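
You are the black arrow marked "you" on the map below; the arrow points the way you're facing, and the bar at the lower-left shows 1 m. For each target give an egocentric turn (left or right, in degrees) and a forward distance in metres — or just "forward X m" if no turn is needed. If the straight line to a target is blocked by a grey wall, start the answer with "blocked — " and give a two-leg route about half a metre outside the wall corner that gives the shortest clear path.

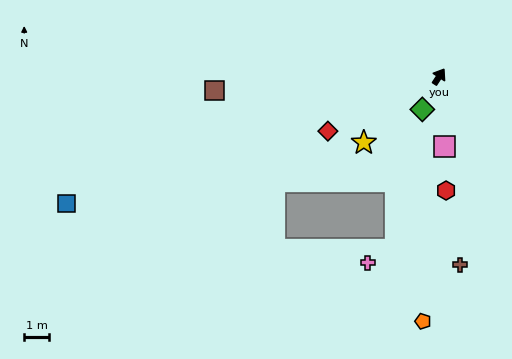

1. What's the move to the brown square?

turn left 127°, forward 8.9 m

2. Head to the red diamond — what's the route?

turn left 149°, forward 4.9 m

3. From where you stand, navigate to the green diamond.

turn right 174°, forward 1.5 m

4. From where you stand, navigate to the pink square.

turn right 143°, forward 2.8 m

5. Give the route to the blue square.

turn left 142°, forward 15.6 m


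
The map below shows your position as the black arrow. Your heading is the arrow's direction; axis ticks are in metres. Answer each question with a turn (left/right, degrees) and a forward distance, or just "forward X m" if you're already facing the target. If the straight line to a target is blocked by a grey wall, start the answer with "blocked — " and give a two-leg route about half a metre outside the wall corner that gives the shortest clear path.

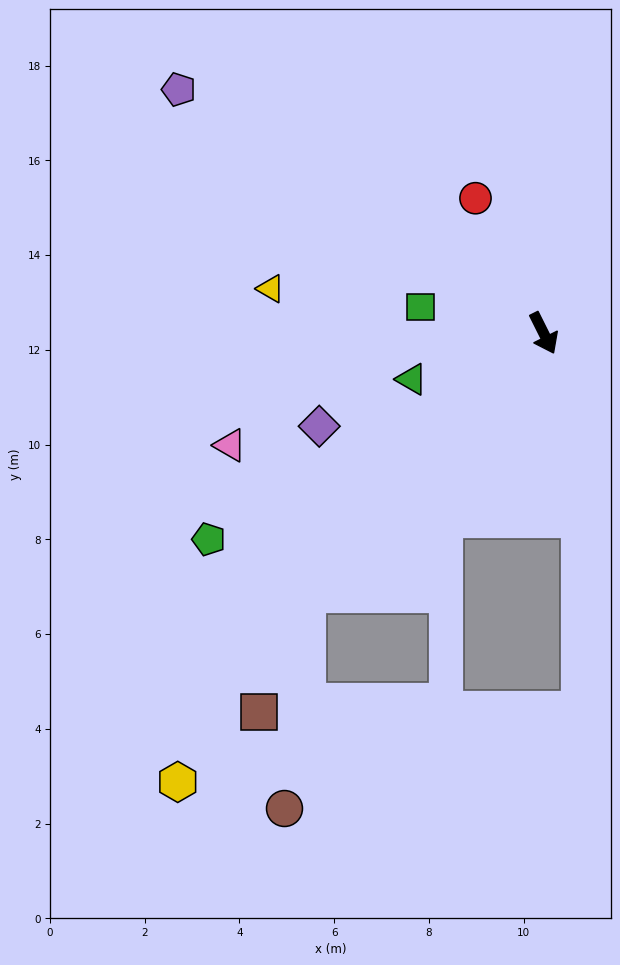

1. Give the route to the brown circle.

blocked — turn right 69°, forward 7.4 m, then turn left 37°, forward 4.6 m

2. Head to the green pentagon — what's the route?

turn right 85°, forward 8.3 m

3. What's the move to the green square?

turn right 129°, forward 2.7 m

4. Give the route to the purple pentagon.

turn right 150°, forward 9.3 m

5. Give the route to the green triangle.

turn right 97°, forward 3.0 m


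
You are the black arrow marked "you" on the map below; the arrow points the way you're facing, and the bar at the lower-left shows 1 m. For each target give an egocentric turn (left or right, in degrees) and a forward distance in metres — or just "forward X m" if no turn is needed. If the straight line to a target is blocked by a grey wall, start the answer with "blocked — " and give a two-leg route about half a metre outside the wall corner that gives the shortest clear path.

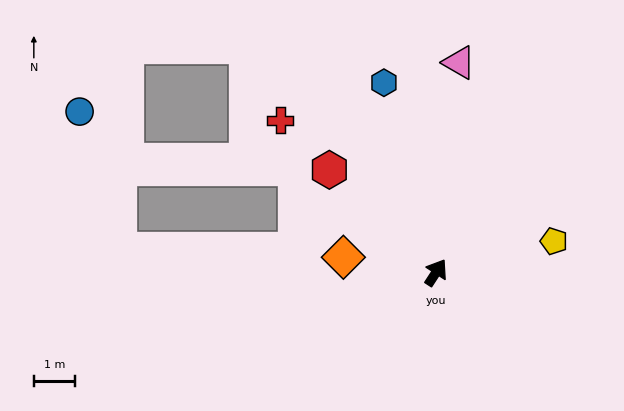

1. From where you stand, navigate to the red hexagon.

turn left 79°, forward 3.6 m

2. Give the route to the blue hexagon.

turn left 48°, forward 4.7 m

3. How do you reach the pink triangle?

turn left 27°, forward 5.1 m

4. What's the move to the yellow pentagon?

turn right 42°, forward 2.9 m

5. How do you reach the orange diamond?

turn left 114°, forward 2.3 m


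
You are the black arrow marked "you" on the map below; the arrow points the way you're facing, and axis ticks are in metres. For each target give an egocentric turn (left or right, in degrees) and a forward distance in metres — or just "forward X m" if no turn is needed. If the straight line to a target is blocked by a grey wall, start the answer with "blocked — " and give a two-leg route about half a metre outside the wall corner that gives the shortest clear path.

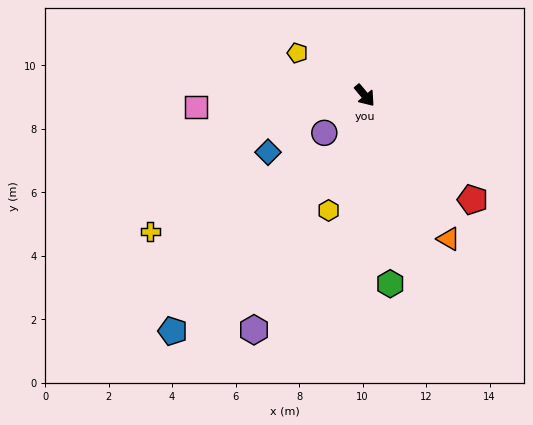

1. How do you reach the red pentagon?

turn left 6°, forward 4.7 m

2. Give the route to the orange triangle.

turn right 9°, forward 5.2 m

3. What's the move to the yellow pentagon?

turn right 162°, forward 2.5 m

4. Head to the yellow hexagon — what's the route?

turn right 57°, forward 3.8 m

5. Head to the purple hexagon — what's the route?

turn right 65°, forward 8.2 m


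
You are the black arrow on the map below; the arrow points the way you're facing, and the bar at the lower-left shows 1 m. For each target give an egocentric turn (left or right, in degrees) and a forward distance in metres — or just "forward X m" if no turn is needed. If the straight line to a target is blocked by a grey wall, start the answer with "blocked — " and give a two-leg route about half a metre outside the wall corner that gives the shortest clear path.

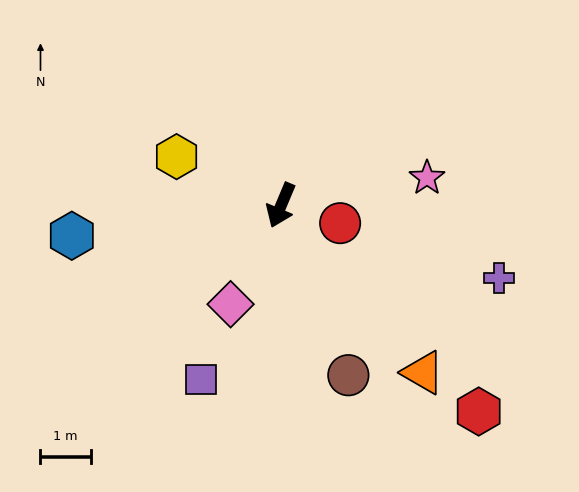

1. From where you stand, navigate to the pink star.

turn left 123°, forward 2.9 m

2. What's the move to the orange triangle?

turn left 63°, forward 4.3 m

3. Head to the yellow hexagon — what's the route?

turn right 92°, forward 2.3 m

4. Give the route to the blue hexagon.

turn right 59°, forward 4.2 m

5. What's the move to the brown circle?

turn left 44°, forward 3.6 m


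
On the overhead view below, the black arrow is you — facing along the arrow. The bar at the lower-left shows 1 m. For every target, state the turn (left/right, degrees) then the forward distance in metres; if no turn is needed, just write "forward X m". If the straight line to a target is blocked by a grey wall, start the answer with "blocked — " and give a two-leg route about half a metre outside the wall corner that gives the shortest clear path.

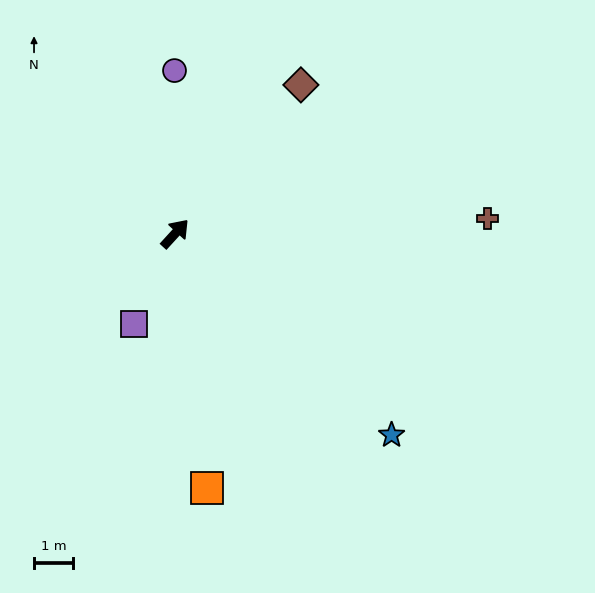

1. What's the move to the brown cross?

turn right 45°, forward 8.0 m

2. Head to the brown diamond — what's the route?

turn left 2°, forward 5.0 m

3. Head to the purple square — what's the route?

turn right 162°, forward 2.5 m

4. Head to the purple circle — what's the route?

turn left 43°, forward 4.2 m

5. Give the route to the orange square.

turn right 130°, forward 6.6 m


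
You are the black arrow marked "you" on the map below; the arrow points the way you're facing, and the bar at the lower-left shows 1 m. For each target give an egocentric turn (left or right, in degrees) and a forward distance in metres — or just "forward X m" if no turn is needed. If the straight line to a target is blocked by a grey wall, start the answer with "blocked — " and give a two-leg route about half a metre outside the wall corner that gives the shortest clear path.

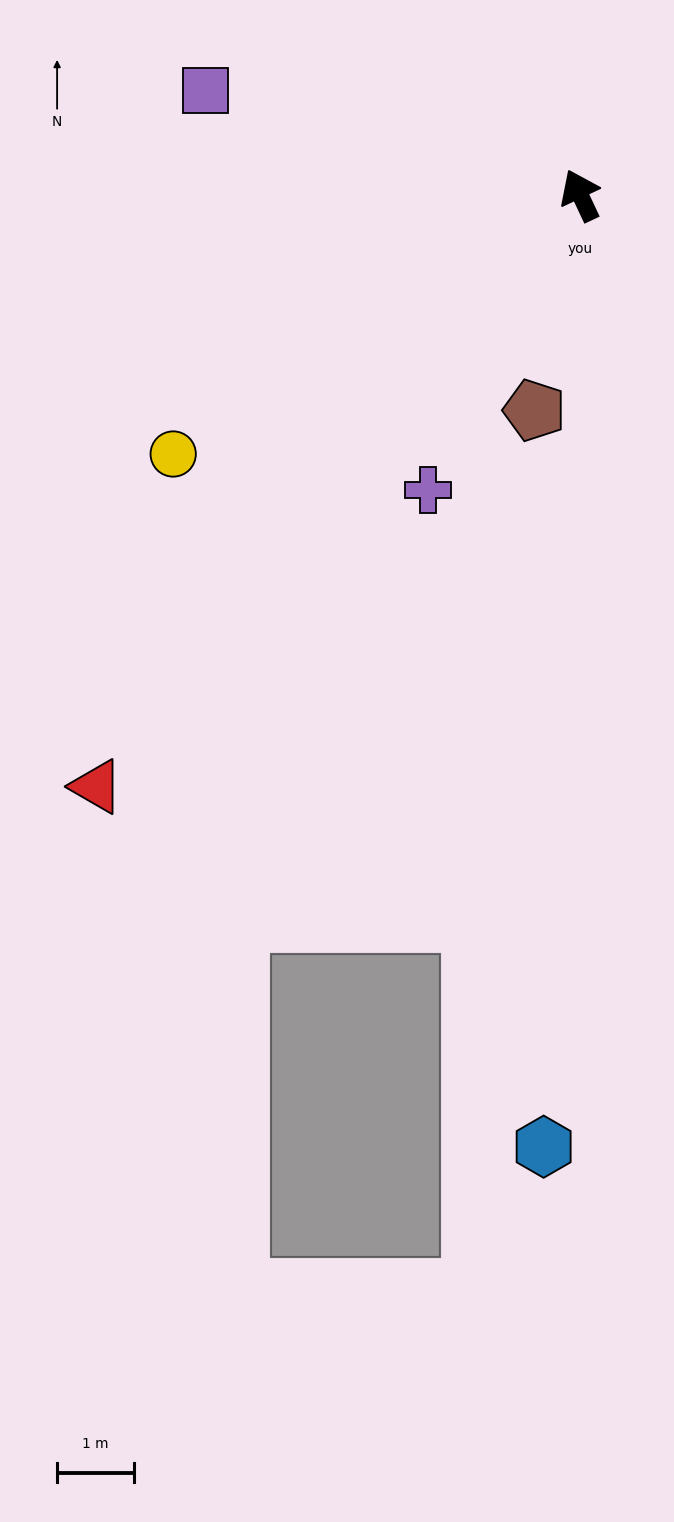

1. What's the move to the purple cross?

turn left 128°, forward 4.3 m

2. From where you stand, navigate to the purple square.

turn left 49°, forward 5.1 m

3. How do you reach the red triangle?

turn left 116°, forward 9.9 m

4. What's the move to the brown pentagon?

turn left 143°, forward 2.9 m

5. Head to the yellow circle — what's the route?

turn left 97°, forward 6.3 m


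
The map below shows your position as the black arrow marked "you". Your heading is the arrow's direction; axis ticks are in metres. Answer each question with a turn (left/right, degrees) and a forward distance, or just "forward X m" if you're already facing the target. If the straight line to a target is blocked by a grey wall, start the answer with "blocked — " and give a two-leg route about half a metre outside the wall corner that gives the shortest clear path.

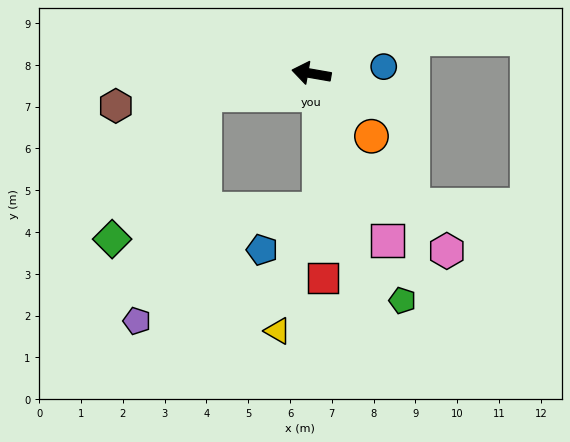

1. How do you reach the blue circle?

turn right 165°, forward 1.7 m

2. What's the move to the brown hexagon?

turn left 19°, forward 4.7 m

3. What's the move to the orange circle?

turn left 144°, forward 2.1 m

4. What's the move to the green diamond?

blocked — turn left 21°, forward 2.6 m, then turn left 46°, forward 4.1 m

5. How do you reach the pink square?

turn left 124°, forward 4.4 m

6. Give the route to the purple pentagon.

blocked — turn left 21°, forward 2.6 m, then turn left 62°, forward 5.7 m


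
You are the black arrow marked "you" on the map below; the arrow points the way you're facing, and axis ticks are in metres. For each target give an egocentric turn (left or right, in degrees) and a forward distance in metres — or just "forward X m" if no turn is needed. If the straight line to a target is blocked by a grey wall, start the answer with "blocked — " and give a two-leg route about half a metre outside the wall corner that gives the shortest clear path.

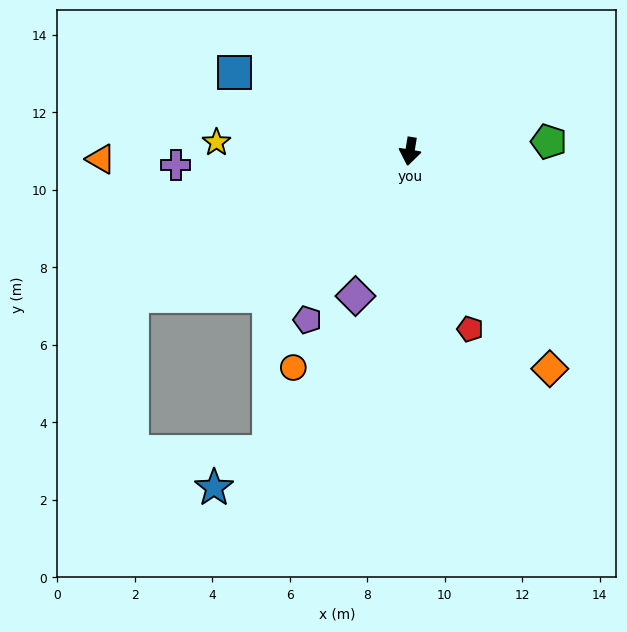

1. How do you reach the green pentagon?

turn left 103°, forward 3.6 m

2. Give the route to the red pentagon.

turn left 28°, forward 4.8 m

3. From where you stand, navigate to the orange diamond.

turn left 42°, forward 6.7 m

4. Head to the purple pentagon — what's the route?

turn right 22°, forward 5.1 m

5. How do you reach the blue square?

turn right 105°, forward 5.0 m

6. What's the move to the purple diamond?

turn right 11°, forward 4.0 m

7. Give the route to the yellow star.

turn right 83°, forward 5.0 m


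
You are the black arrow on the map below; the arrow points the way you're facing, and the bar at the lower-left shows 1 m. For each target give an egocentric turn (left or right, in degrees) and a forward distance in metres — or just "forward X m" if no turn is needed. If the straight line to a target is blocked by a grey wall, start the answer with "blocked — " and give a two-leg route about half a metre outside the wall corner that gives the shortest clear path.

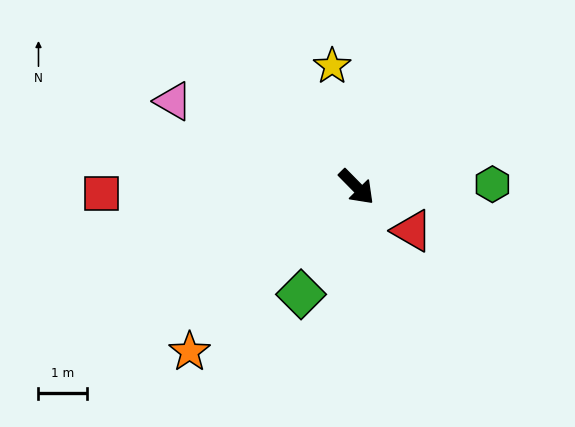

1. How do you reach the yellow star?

turn left 147°, forward 2.6 m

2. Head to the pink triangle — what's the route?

turn right 160°, forward 4.2 m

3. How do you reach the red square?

turn right 133°, forward 5.3 m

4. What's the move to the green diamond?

turn right 72°, forward 2.5 m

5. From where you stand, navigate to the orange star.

turn right 90°, forward 4.9 m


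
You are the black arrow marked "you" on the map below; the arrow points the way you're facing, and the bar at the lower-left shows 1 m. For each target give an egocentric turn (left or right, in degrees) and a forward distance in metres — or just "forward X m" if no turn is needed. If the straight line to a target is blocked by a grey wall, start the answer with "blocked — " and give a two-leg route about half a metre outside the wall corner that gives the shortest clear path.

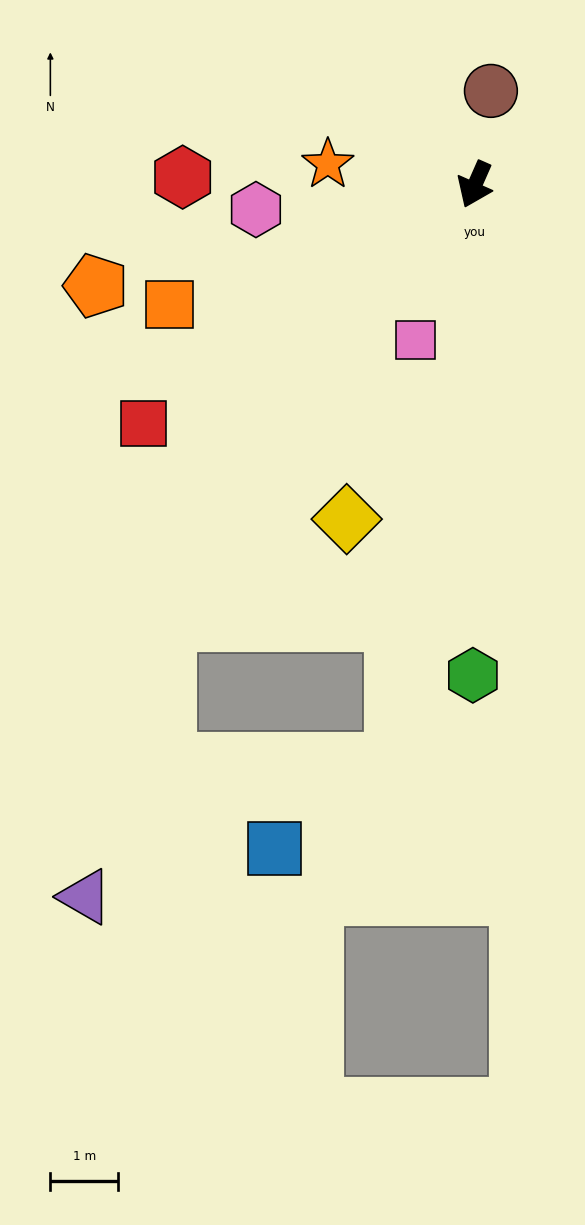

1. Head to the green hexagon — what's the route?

turn left 24°, forward 7.2 m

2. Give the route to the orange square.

turn right 45°, forward 4.8 m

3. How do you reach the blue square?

blocked — turn left 16°, forward 8.6 m, then turn right 46°, forward 2.2 m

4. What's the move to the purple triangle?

blocked — turn right 11°, forward 7.9 m, then turn left 18°, forward 4.2 m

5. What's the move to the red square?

turn right 30°, forward 6.0 m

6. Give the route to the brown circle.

turn right 166°, forward 1.4 m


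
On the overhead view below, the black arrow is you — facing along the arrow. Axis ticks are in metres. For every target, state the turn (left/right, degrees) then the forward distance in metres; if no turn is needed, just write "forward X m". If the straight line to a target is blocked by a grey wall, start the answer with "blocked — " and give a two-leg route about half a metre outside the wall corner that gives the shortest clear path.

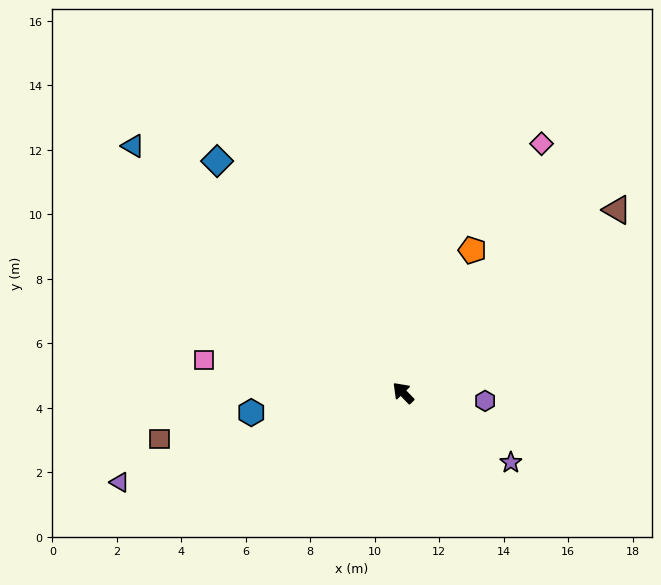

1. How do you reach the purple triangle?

turn left 63°, forward 9.2 m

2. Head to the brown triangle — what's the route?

turn right 94°, forward 8.7 m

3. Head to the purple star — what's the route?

turn right 167°, forward 4.0 m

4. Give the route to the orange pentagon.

turn right 70°, forward 4.9 m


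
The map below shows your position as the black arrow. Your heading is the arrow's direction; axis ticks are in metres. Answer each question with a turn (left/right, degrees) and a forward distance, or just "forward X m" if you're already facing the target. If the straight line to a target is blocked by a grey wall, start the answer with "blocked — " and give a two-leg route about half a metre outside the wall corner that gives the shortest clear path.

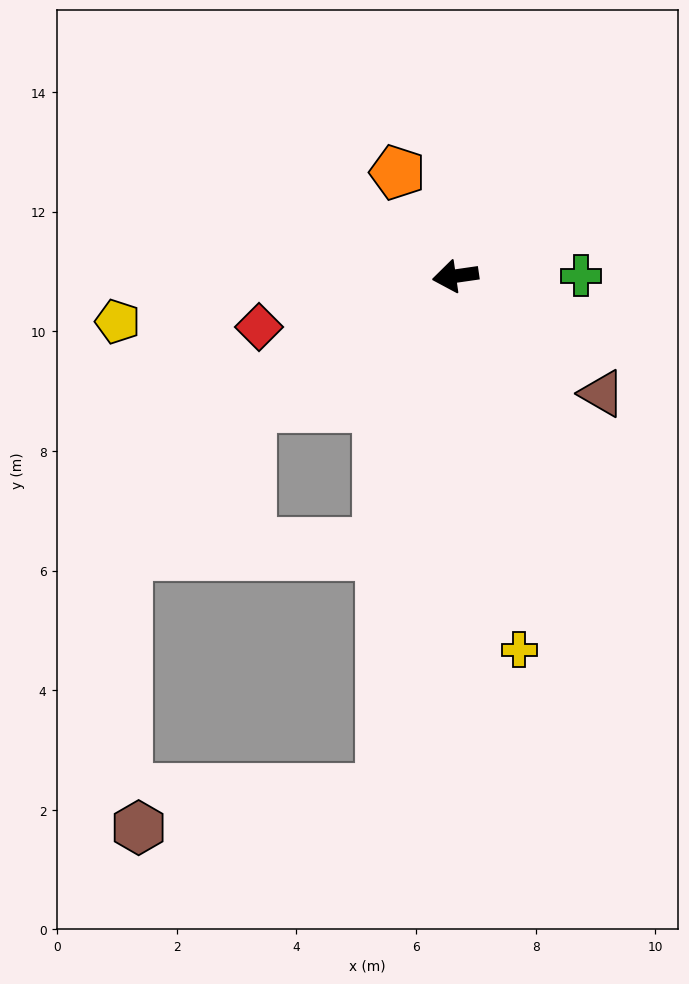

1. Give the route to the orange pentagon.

turn right 69°, forward 2.0 m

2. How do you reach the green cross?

turn left 172°, forward 2.1 m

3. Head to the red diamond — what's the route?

turn left 6°, forward 3.4 m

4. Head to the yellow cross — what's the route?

turn left 91°, forward 6.3 m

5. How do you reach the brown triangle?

turn left 133°, forward 3.1 m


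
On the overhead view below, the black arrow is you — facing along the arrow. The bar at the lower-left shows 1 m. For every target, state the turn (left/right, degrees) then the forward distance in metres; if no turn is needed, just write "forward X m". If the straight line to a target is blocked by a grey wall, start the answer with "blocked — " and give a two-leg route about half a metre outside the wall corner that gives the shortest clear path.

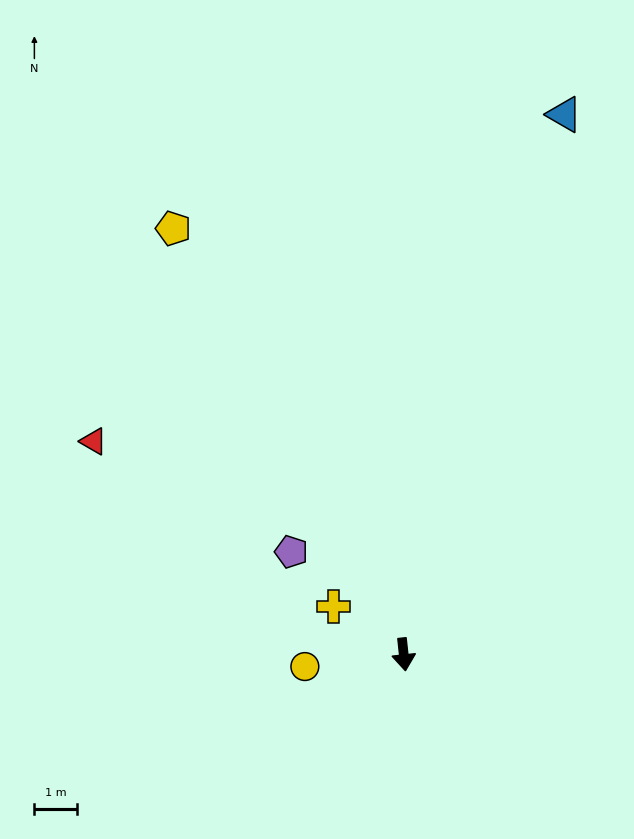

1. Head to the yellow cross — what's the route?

turn right 130°, forward 2.0 m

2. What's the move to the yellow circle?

turn right 89°, forward 2.4 m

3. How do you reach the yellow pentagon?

turn right 158°, forward 11.5 m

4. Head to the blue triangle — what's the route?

turn left 157°, forward 13.3 m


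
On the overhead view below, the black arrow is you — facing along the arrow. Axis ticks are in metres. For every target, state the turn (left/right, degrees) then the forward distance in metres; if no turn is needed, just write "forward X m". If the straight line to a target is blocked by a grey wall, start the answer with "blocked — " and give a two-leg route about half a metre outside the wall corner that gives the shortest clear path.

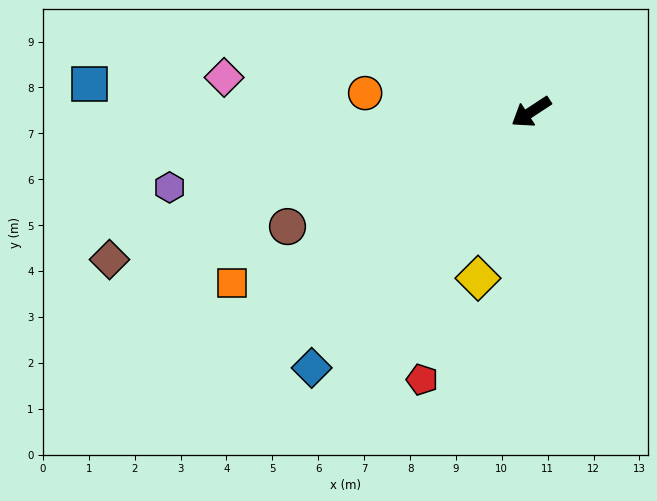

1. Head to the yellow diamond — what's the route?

turn left 39°, forward 3.8 m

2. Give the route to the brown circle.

turn right 8°, forward 5.9 m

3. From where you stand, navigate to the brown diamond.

turn right 14°, forward 9.7 m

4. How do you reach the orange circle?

turn right 40°, forward 3.6 m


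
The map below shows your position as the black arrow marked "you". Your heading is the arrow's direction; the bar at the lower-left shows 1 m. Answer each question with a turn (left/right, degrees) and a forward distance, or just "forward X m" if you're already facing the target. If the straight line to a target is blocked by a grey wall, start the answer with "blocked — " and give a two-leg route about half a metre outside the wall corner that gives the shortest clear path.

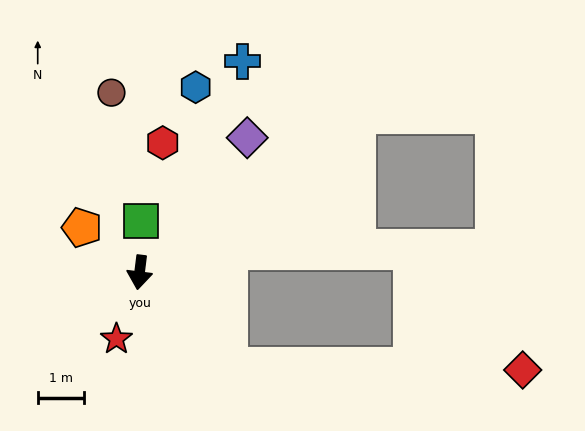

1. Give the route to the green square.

turn right 174°, forward 1.1 m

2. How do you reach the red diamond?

blocked — turn left 50°, forward 2.8 m, then turn left 46°, forward 6.4 m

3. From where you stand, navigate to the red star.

turn right 12°, forward 1.5 m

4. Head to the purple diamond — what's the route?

turn left 148°, forward 3.7 m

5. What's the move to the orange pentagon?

turn right 121°, forward 1.6 m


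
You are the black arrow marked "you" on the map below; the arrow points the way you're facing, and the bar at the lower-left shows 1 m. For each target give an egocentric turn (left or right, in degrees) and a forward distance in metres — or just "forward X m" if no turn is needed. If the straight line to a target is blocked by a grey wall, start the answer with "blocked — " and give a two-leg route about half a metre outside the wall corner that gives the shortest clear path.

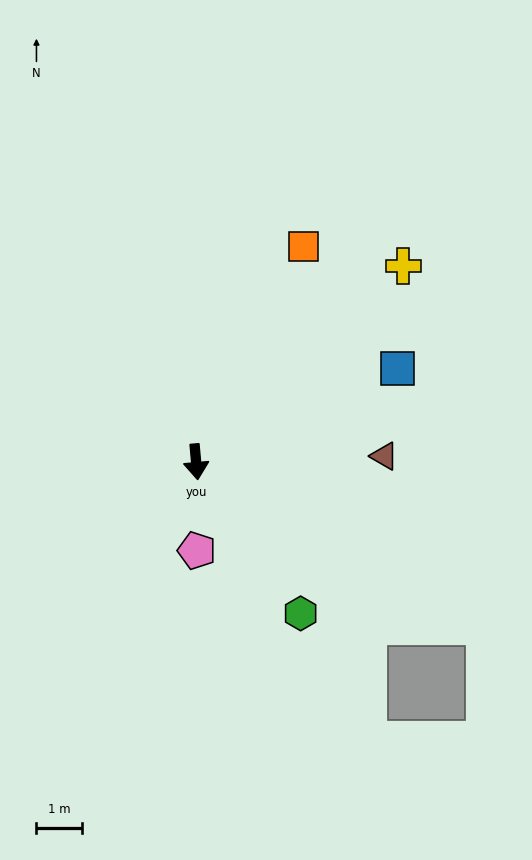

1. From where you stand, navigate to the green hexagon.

turn left 30°, forward 4.1 m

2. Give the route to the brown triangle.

turn left 87°, forward 4.2 m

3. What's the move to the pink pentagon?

turn right 5°, forward 2.0 m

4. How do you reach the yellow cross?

turn left 128°, forward 6.3 m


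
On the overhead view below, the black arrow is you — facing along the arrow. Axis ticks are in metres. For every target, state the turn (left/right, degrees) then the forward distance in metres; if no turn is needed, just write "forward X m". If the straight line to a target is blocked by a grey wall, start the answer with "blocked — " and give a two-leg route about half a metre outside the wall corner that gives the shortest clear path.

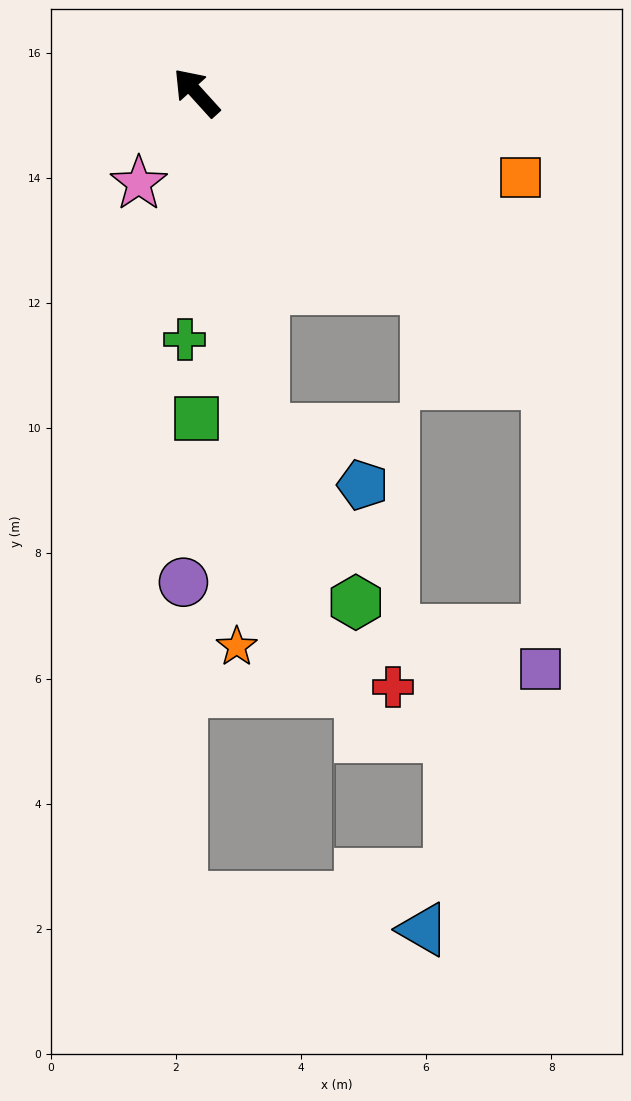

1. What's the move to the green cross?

turn left 135°, forward 3.9 m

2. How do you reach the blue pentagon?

blocked — turn left 149°, forward 5.5 m, then turn left 50°, forward 1.8 m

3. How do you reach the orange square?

turn right 147°, forward 5.3 m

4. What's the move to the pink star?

turn left 105°, forward 1.7 m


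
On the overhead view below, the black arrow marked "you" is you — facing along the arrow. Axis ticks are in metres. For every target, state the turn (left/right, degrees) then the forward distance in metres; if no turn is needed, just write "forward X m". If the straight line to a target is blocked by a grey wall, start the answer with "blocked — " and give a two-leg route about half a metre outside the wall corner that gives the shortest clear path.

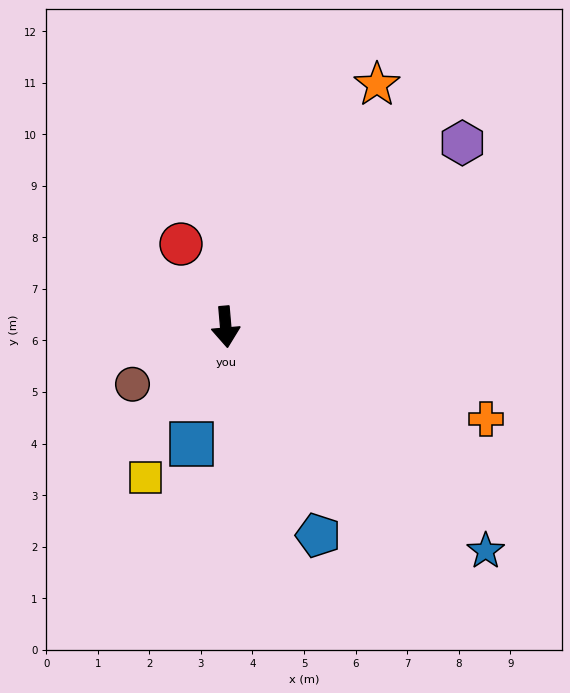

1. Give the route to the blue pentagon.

turn left 19°, forward 4.4 m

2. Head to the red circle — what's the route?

turn right 157°, forward 1.8 m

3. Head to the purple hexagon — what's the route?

turn left 123°, forward 5.8 m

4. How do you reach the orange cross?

turn left 66°, forward 5.4 m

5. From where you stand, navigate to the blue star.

turn left 44°, forward 6.7 m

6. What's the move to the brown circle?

turn right 63°, forward 2.1 m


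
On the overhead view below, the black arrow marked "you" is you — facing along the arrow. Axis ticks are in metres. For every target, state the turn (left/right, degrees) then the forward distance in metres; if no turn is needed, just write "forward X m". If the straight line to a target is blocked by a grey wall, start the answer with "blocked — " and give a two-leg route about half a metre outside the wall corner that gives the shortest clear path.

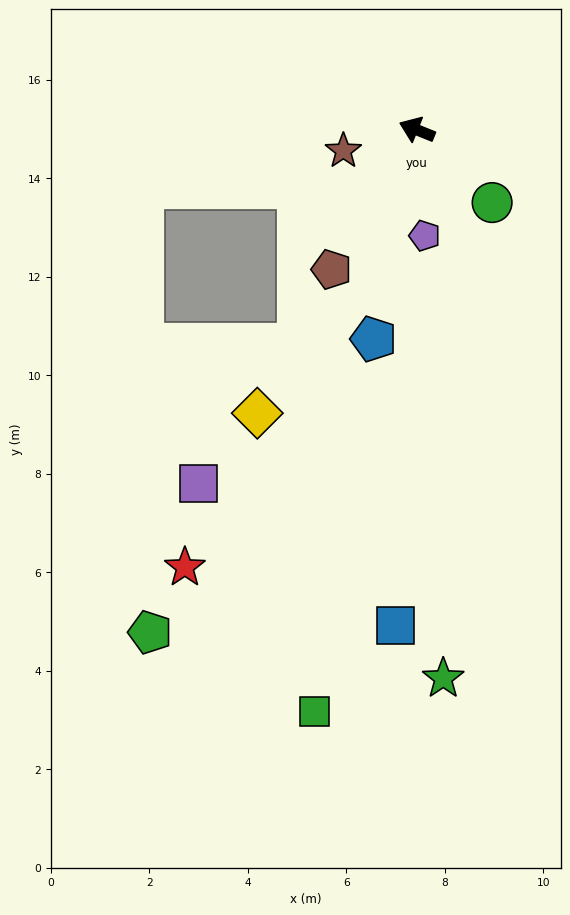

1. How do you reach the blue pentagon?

turn left 100°, forward 4.3 m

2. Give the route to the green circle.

turn left 158°, forward 2.1 m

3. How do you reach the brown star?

turn left 38°, forward 1.6 m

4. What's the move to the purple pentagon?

turn left 116°, forward 2.2 m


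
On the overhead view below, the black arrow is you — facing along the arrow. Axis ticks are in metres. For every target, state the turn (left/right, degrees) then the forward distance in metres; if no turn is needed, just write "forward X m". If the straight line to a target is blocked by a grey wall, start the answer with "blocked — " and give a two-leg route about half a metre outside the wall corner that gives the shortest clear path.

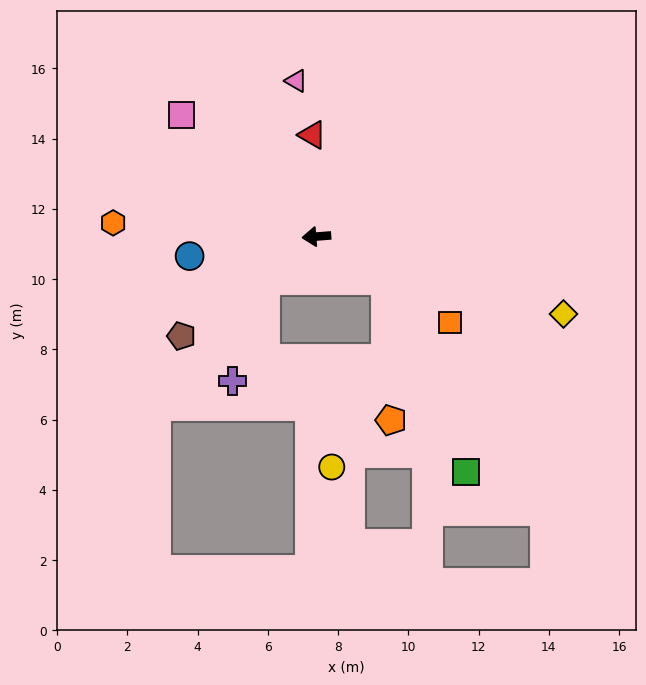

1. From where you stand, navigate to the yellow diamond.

turn left 158°, forward 7.4 m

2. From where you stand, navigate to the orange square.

turn left 143°, forward 4.5 m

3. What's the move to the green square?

blocked — turn left 143°, forward 2.3 m, then turn right 35°, forward 5.9 m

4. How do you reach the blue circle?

turn left 4°, forward 3.7 m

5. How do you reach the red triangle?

turn right 92°, forward 2.9 m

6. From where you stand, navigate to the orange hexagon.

turn right 8°, forward 5.8 m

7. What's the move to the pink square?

turn right 46°, forward 5.2 m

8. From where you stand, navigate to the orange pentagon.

blocked — turn left 143°, forward 2.3 m, then turn right 55°, forward 4.0 m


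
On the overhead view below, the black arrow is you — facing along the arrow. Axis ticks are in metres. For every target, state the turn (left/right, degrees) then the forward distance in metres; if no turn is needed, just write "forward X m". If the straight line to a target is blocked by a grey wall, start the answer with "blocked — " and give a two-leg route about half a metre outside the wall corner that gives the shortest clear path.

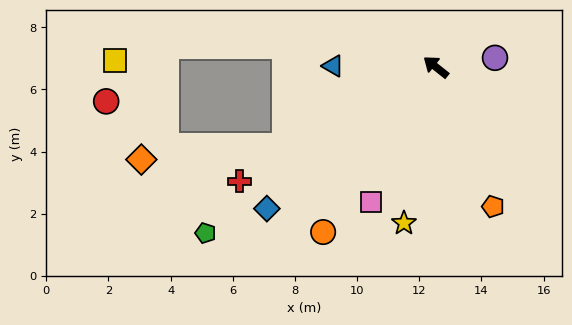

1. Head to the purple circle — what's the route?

turn right 133°, forward 1.9 m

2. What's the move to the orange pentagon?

turn left 151°, forward 4.9 m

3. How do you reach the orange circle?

turn left 94°, forward 6.4 m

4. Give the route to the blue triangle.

turn left 38°, forward 3.3 m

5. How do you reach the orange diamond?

blocked — turn left 66°, forward 5.5 m, then turn right 22°, forward 4.6 m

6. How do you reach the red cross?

turn left 69°, forward 7.3 m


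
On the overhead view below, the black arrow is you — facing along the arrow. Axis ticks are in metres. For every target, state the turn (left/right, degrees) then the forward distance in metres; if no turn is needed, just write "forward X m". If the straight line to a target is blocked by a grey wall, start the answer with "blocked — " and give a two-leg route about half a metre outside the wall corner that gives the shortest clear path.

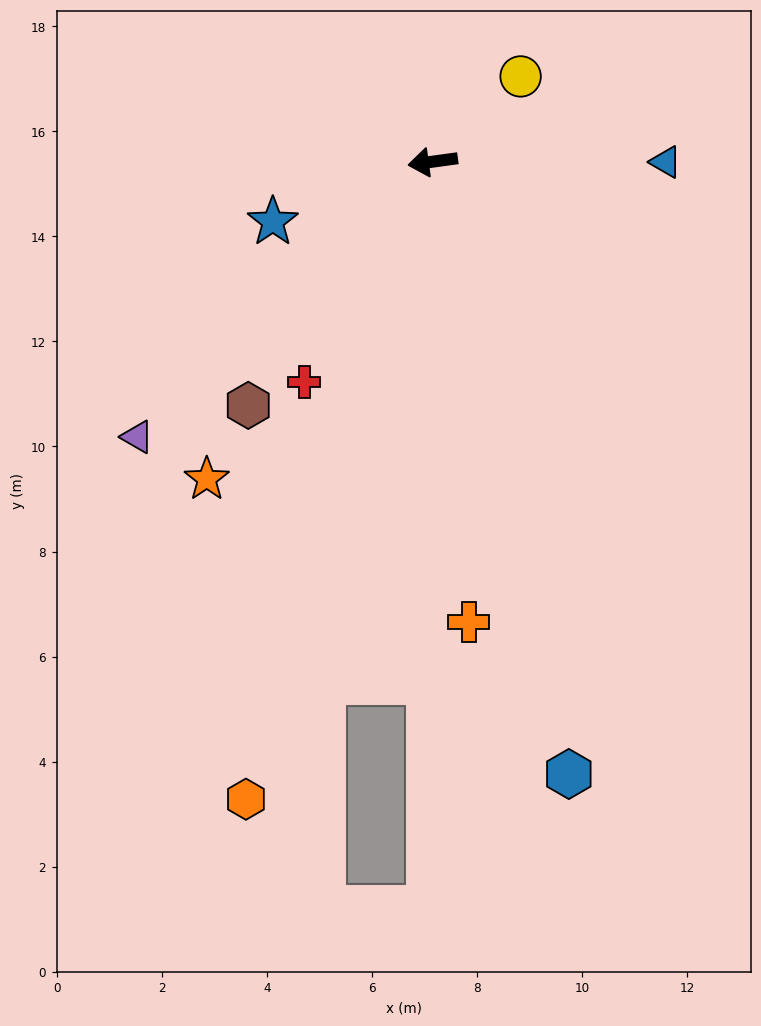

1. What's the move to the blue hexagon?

turn left 95°, forward 11.9 m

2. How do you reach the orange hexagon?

turn left 66°, forward 12.6 m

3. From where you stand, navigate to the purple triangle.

turn left 35°, forward 7.7 m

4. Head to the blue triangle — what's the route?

turn left 172°, forward 4.4 m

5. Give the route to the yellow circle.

turn right 144°, forward 2.3 m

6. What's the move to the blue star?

turn left 13°, forward 3.3 m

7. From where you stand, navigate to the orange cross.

turn left 87°, forward 8.8 m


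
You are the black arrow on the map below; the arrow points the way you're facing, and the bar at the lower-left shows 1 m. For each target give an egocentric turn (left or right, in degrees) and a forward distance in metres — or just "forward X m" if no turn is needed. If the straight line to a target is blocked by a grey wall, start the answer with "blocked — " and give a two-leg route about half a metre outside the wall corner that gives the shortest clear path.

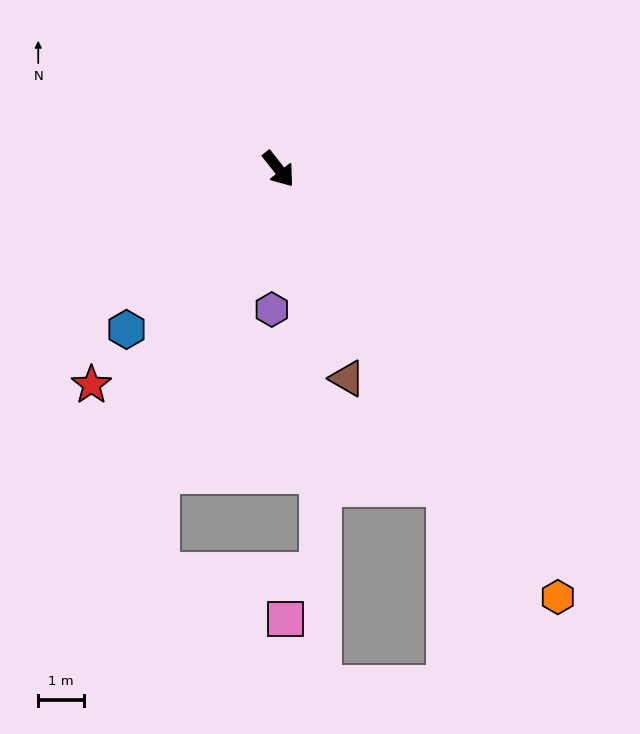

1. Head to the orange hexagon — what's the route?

turn right 5°, forward 11.1 m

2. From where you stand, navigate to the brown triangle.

turn right 20°, forward 4.8 m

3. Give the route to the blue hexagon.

turn right 82°, forward 4.8 m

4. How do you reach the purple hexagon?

turn right 41°, forward 3.1 m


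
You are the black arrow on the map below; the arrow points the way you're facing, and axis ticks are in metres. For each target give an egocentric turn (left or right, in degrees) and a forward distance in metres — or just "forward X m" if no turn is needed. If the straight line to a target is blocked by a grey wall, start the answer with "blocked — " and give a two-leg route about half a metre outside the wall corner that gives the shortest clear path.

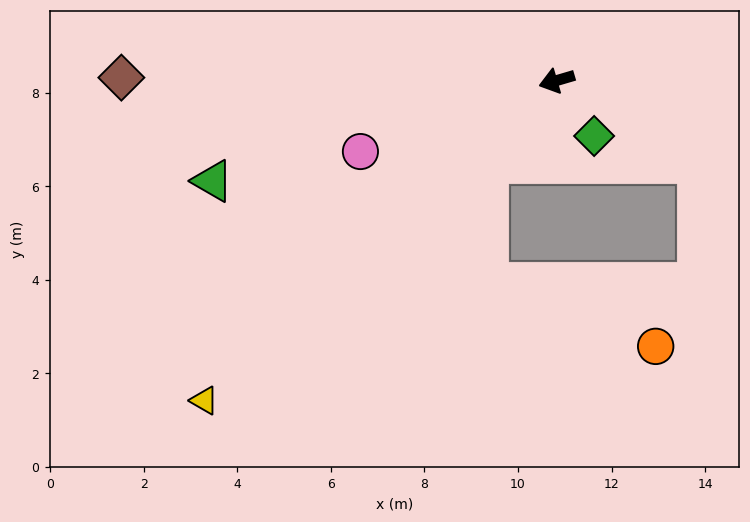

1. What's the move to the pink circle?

turn left 4°, forward 4.5 m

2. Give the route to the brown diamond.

turn right 17°, forward 9.3 m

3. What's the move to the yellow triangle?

turn left 26°, forward 10.2 m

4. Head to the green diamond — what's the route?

turn left 108°, forward 1.4 m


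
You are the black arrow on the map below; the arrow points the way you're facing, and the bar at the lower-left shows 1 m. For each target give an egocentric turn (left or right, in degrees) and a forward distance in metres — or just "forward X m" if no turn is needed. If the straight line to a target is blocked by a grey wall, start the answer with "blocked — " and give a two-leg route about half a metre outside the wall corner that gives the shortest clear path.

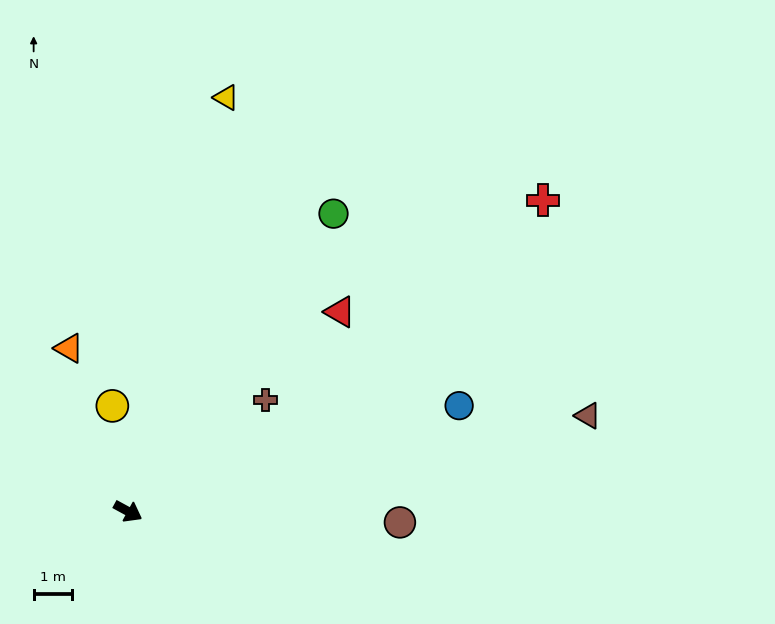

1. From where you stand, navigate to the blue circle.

turn left 46°, forward 9.1 m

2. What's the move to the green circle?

turn left 84°, forward 9.5 m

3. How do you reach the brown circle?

turn left 26°, forward 7.1 m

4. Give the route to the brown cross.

turn left 68°, forward 4.6 m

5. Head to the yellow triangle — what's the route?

turn left 105°, forward 11.2 m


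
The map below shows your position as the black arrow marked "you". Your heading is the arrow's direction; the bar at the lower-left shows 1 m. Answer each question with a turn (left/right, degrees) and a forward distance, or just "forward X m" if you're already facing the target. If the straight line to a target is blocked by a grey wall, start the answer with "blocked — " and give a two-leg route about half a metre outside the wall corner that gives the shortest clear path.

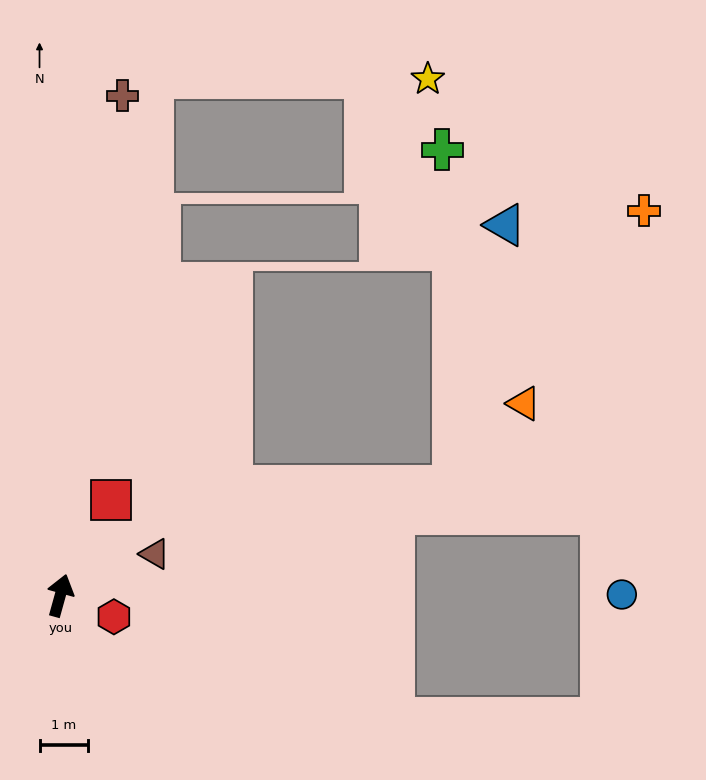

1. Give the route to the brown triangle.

turn right 51°, forward 2.1 m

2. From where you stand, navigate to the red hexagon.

turn right 96°, forward 1.2 m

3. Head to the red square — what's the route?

turn right 13°, forward 2.2 m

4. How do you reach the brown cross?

turn left 8°, forward 10.4 m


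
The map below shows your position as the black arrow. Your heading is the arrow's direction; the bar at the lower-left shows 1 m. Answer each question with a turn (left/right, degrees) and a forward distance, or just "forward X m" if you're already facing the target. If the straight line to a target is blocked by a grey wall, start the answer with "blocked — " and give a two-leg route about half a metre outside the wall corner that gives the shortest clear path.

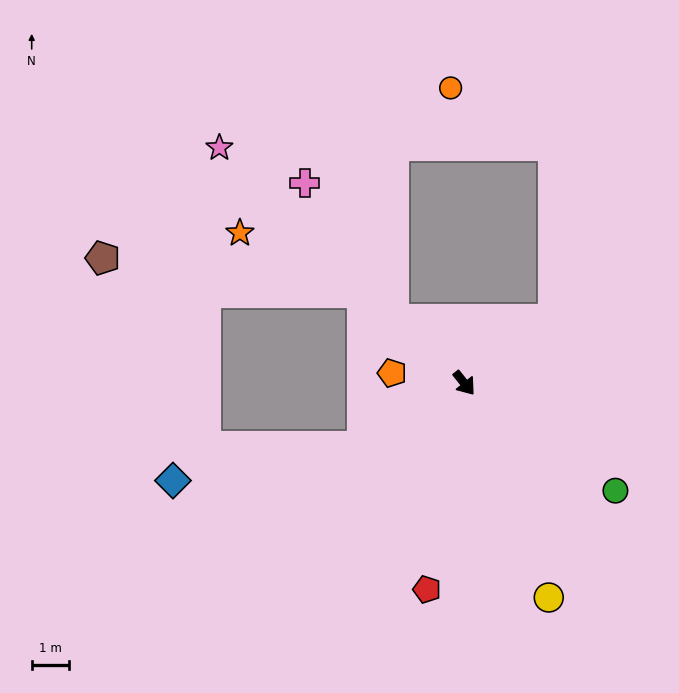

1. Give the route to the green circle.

turn left 16°, forward 5.0 m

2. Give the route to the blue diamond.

blocked — turn right 97°, forward 3.2 m, then turn right 21°, forward 5.2 m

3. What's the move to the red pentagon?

turn right 49°, forward 5.7 m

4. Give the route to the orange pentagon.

turn right 137°, forward 2.0 m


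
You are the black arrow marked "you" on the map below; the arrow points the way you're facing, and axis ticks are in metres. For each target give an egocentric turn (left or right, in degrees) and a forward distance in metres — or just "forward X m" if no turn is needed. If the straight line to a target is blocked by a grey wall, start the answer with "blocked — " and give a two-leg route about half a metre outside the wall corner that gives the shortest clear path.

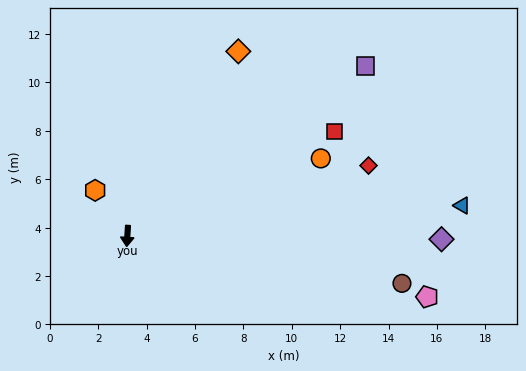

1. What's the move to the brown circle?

turn left 84°, forward 11.5 m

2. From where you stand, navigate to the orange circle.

turn left 115°, forward 8.6 m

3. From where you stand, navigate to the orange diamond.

turn left 153°, forward 8.9 m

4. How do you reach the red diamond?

turn left 110°, forward 10.4 m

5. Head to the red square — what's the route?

turn left 120°, forward 9.6 m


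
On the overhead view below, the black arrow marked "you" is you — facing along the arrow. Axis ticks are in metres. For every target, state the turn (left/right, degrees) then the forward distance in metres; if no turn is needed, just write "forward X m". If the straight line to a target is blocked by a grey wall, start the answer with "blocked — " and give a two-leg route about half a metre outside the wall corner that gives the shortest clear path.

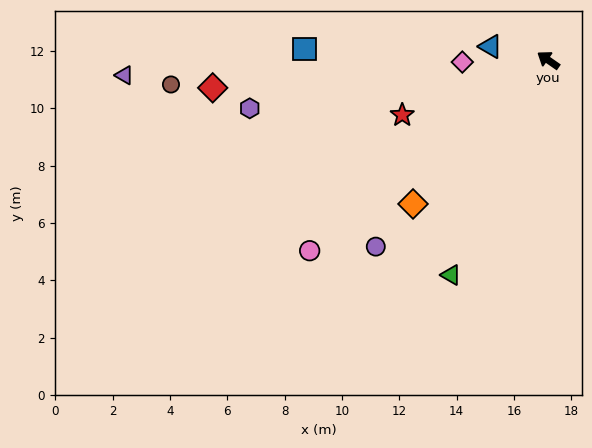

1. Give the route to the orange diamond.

turn left 82°, forward 6.9 m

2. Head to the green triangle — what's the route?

turn left 100°, forward 8.2 m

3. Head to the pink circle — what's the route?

turn left 73°, forward 10.7 m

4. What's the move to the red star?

turn left 55°, forward 5.4 m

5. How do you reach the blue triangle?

turn left 22°, forward 2.1 m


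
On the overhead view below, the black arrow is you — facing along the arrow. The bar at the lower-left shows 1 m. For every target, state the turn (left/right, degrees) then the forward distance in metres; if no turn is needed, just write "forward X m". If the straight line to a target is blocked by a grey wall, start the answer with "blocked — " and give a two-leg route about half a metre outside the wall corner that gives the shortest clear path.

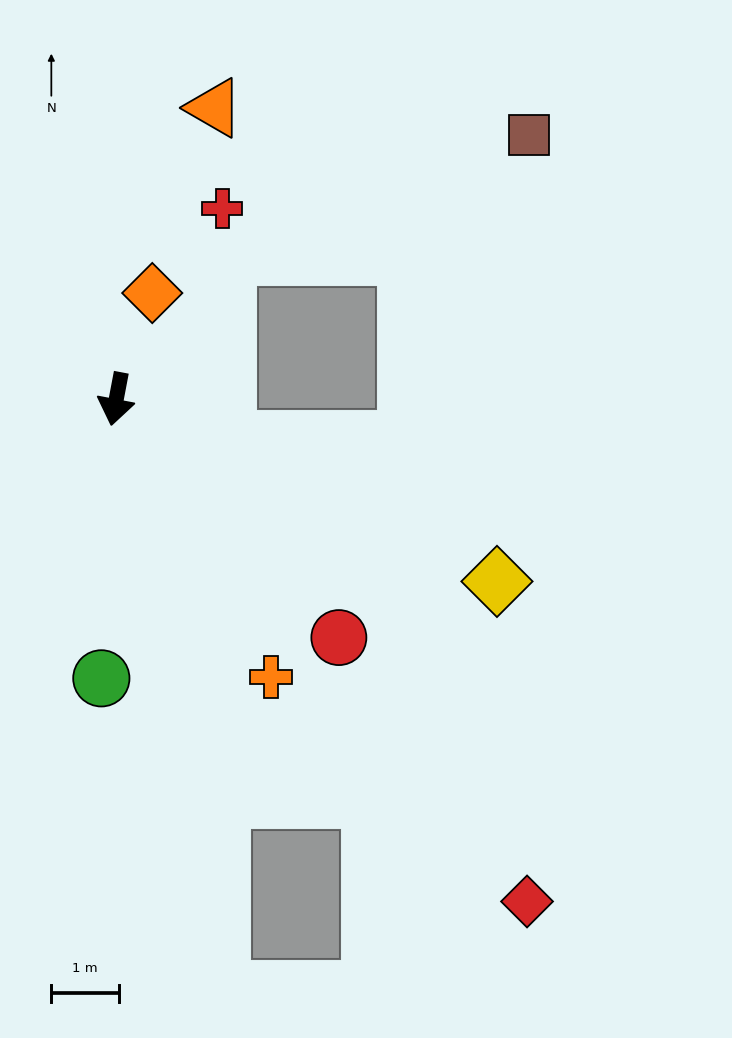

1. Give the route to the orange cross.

turn left 40°, forward 4.7 m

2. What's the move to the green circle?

turn left 8°, forward 4.1 m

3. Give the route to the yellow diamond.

turn left 75°, forward 6.2 m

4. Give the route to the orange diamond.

turn left 172°, forward 1.7 m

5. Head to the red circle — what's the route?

turn left 54°, forward 4.8 m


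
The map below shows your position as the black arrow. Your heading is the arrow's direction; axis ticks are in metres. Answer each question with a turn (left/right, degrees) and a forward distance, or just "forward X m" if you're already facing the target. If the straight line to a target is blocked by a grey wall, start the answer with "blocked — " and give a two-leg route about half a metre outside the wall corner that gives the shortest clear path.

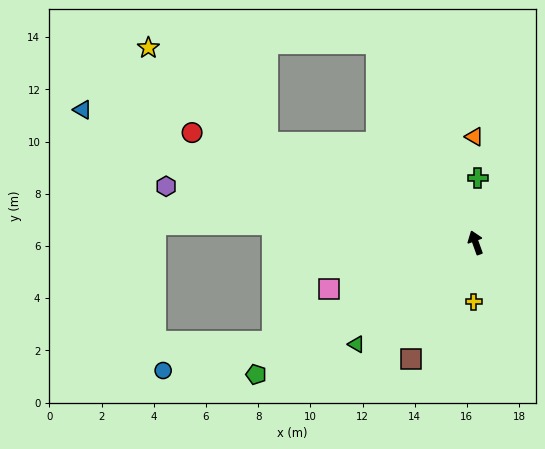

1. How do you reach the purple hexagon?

turn left 60°, forward 12.1 m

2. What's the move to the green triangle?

turn left 111°, forward 6.0 m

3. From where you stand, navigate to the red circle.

turn left 49°, forward 11.7 m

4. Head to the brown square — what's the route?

turn left 131°, forward 5.1 m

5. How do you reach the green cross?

turn right 22°, forward 2.5 m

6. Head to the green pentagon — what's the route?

turn left 101°, forward 9.8 m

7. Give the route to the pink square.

turn left 88°, forward 5.9 m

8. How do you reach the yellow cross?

turn left 158°, forward 2.3 m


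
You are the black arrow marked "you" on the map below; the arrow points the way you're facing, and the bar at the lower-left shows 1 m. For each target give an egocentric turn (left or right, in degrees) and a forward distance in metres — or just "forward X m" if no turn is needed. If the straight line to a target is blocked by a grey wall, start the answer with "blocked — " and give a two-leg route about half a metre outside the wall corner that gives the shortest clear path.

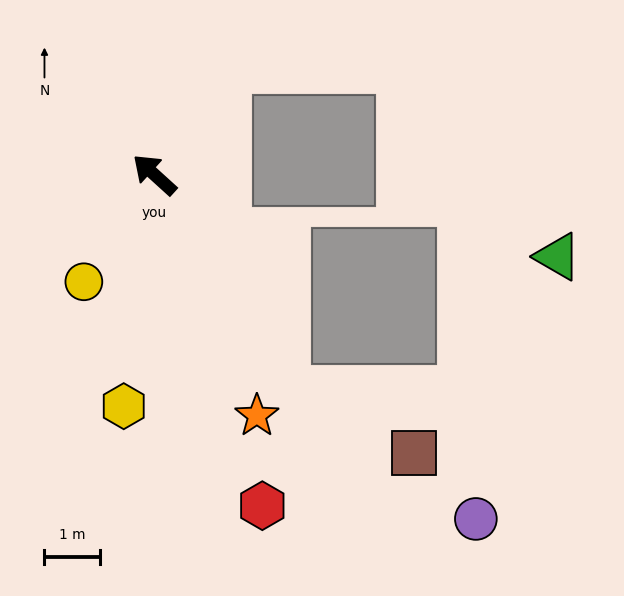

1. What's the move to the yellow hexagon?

turn left 125°, forward 4.2 m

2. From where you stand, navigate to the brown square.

blocked — turn left 164°, forward 4.5 m, then turn left 32°, forward 2.6 m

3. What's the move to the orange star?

turn left 155°, forward 4.7 m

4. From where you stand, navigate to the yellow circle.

turn left 99°, forward 2.3 m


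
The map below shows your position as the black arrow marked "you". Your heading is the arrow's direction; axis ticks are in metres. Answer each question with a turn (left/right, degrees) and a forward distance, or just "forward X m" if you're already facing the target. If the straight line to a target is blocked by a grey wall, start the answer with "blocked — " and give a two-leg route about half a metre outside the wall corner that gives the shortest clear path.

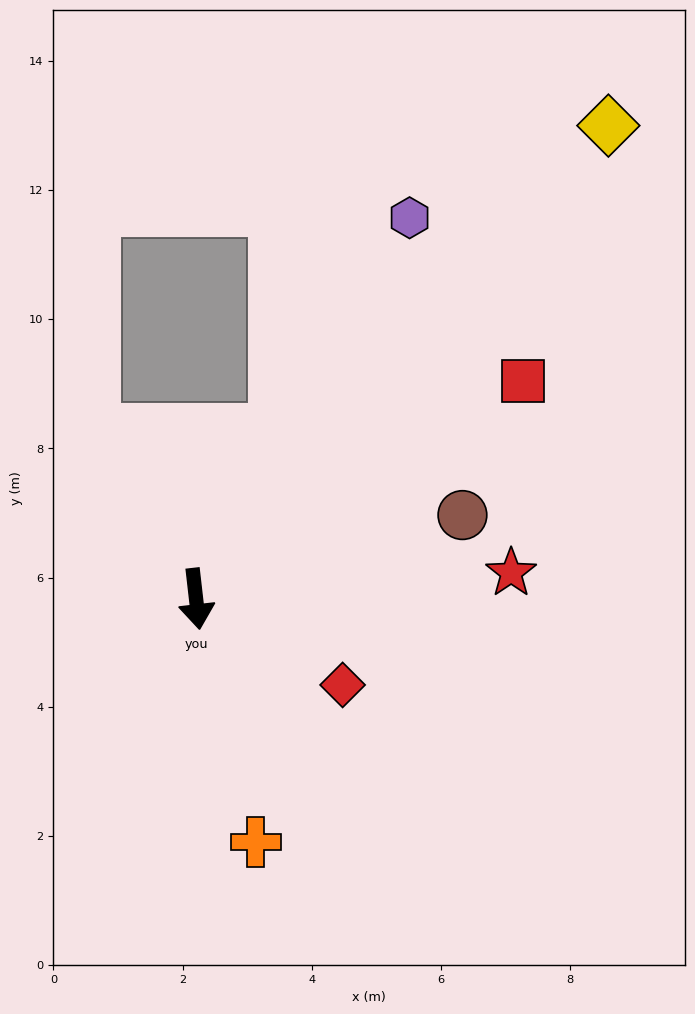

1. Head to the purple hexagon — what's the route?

turn left 144°, forward 6.8 m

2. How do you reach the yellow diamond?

turn left 132°, forward 9.7 m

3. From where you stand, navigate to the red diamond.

turn left 53°, forward 2.6 m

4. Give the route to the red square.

turn left 117°, forward 6.1 m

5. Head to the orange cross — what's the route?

turn left 7°, forward 3.9 m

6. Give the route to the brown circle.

turn left 101°, forward 4.3 m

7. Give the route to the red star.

turn left 88°, forward 4.9 m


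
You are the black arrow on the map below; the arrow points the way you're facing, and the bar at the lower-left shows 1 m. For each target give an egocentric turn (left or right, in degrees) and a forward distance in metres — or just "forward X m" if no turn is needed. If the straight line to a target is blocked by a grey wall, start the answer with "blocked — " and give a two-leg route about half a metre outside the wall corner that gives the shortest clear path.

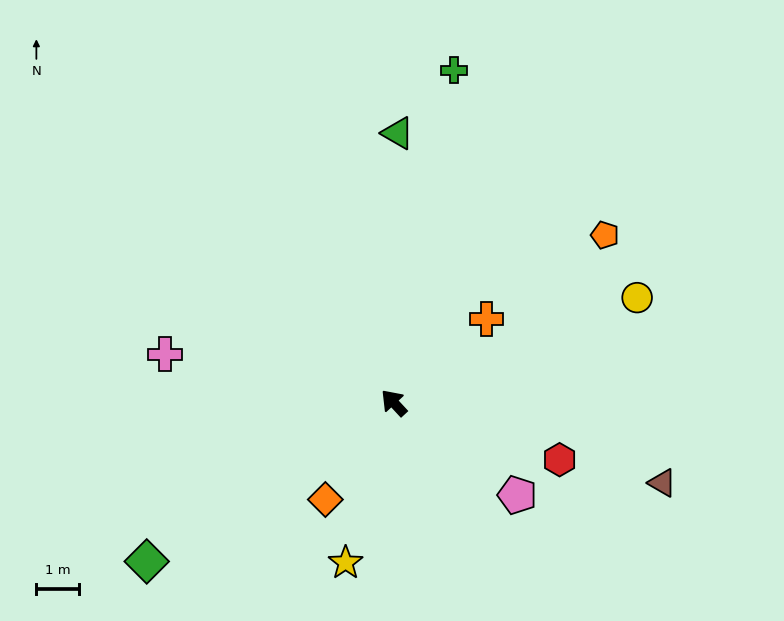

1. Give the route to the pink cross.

turn left 35°, forward 5.4 m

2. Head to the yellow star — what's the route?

turn left 120°, forward 3.9 m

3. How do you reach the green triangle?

turn right 44°, forward 6.3 m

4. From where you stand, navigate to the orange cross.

turn right 91°, forward 2.9 m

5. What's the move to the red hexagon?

turn right 152°, forward 4.1 m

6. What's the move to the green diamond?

turn left 80°, forward 6.8 m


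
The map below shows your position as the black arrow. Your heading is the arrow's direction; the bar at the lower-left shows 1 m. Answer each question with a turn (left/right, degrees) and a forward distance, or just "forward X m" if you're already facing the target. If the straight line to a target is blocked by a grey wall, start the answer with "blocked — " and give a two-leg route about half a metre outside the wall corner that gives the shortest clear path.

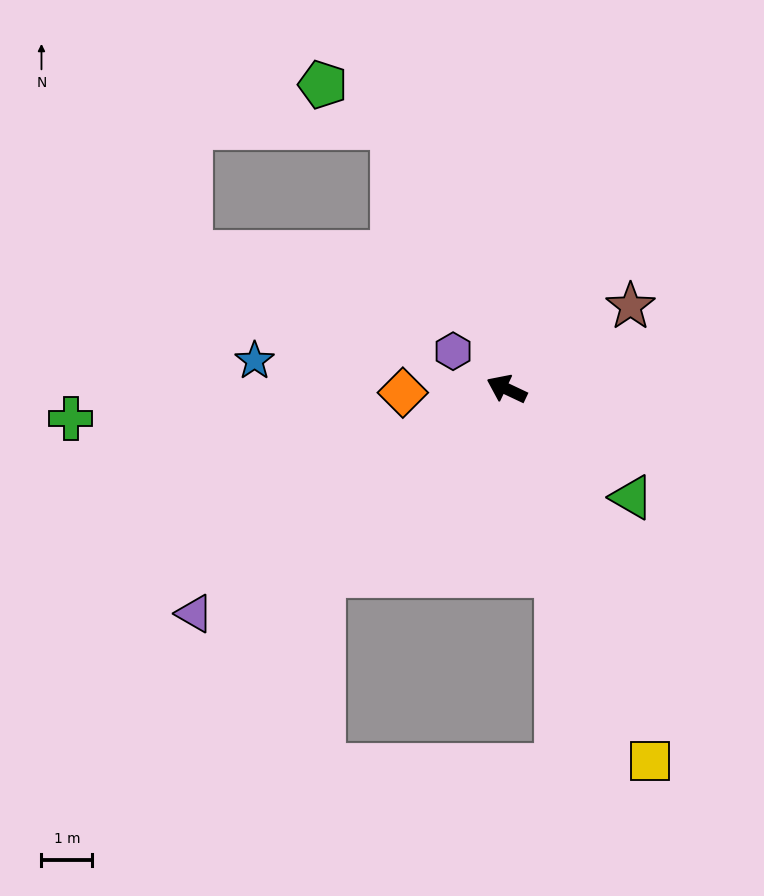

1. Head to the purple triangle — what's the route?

turn left 61°, forward 7.6 m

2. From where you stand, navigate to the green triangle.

turn left 164°, forward 3.3 m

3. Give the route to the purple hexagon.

turn right 10°, forward 1.3 m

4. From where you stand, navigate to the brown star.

turn right 121°, forward 2.9 m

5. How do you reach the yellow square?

turn left 136°, forward 7.9 m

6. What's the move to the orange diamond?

turn left 27°, forward 2.0 m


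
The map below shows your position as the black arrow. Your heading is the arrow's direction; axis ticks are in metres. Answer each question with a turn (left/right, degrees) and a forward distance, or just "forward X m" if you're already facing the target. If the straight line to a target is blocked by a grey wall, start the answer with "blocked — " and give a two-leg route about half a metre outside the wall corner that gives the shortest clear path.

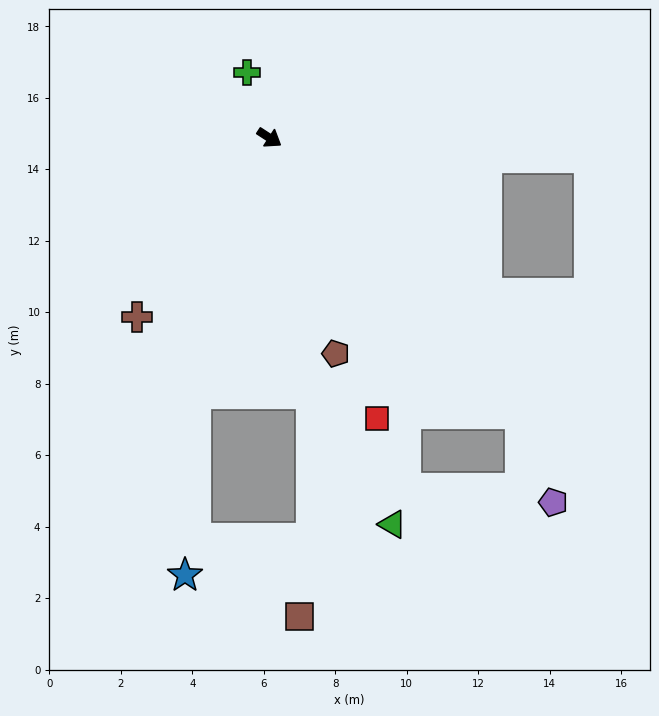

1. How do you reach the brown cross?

turn right 93°, forward 6.2 m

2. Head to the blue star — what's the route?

blocked — turn right 73°, forward 7.5 m, then turn left 13°, forward 5.1 m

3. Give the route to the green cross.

turn left 142°, forward 1.9 m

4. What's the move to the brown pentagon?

turn right 40°, forward 6.3 m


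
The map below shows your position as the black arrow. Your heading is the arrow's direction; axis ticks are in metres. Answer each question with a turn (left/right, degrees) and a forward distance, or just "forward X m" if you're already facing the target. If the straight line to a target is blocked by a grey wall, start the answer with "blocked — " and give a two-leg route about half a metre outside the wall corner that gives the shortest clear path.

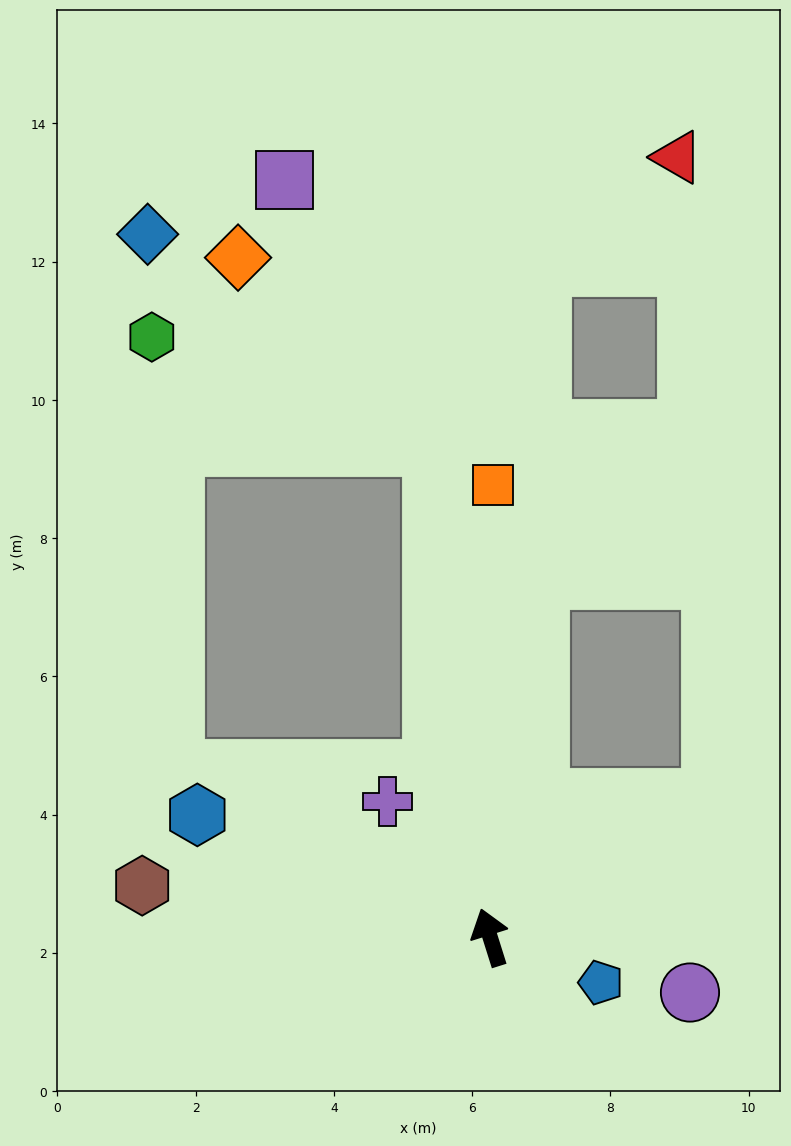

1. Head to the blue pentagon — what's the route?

turn right 130°, forward 1.7 m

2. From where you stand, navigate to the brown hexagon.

turn left 64°, forward 5.1 m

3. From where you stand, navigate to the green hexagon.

blocked — turn right 11°, forward 7.2 m, then turn left 62°, forward 4.4 m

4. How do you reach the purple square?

blocked — turn right 11°, forward 7.2 m, then turn left 23°, forward 4.4 m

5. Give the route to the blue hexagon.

turn left 50°, forward 4.6 m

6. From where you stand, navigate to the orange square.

turn right 18°, forward 6.5 m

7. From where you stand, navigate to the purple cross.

turn left 20°, forward 2.5 m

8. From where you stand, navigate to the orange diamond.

blocked — turn right 11°, forward 7.2 m, then turn left 39°, forward 3.9 m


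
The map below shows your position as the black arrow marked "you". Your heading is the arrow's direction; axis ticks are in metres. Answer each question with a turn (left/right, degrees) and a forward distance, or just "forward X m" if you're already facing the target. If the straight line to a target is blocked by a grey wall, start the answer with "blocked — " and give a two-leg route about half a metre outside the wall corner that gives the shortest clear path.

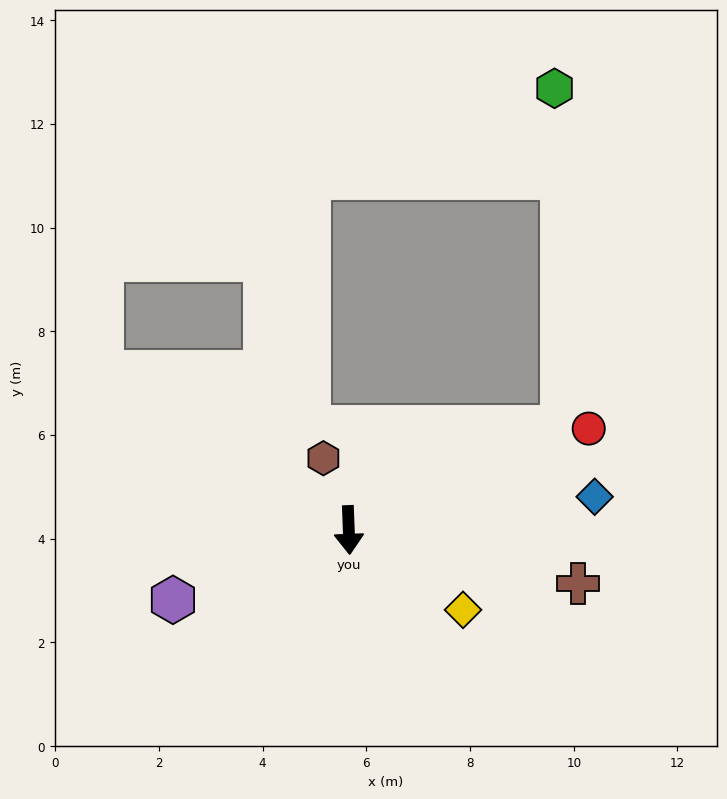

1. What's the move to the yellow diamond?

turn left 53°, forward 2.7 m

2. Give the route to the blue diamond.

turn left 96°, forward 4.8 m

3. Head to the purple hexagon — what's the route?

turn right 71°, forward 3.6 m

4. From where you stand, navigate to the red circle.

turn left 111°, forward 5.0 m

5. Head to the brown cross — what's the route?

turn left 75°, forward 4.5 m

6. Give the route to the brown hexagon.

turn right 163°, forward 1.5 m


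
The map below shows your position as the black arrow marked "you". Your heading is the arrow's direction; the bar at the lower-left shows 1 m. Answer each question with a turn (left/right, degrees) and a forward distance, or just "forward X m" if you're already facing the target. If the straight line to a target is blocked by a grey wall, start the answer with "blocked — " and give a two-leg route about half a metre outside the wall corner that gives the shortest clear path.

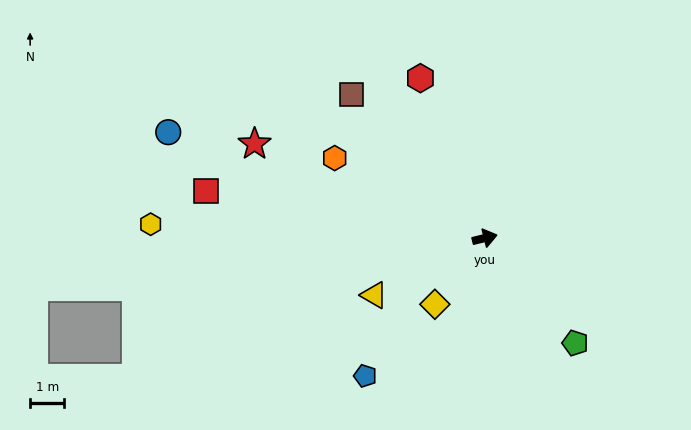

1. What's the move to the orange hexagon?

turn left 138°, forward 5.0 m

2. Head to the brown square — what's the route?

turn left 119°, forward 5.7 m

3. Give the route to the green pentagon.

turn right 63°, forward 4.0 m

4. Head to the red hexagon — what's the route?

turn left 98°, forward 5.0 m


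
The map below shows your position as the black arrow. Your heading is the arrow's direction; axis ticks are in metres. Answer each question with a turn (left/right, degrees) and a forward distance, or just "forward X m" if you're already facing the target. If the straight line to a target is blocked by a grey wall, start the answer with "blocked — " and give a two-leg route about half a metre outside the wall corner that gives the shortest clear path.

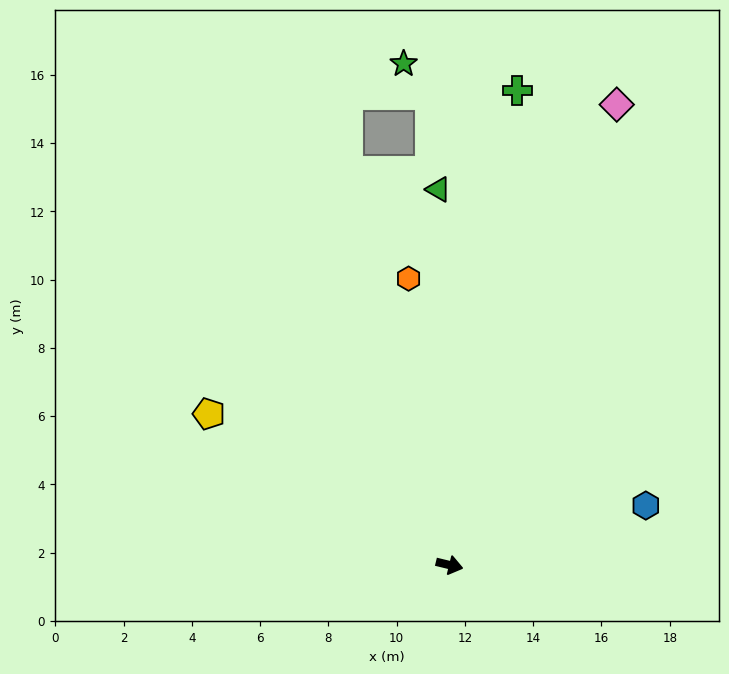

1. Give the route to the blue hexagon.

turn left 31°, forward 6.0 m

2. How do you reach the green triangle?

turn left 105°, forward 11.0 m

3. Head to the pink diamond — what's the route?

turn left 84°, forward 14.4 m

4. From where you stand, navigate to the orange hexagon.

turn left 112°, forward 8.5 m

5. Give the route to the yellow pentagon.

turn left 161°, forward 8.3 m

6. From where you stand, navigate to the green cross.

turn left 96°, forward 14.0 m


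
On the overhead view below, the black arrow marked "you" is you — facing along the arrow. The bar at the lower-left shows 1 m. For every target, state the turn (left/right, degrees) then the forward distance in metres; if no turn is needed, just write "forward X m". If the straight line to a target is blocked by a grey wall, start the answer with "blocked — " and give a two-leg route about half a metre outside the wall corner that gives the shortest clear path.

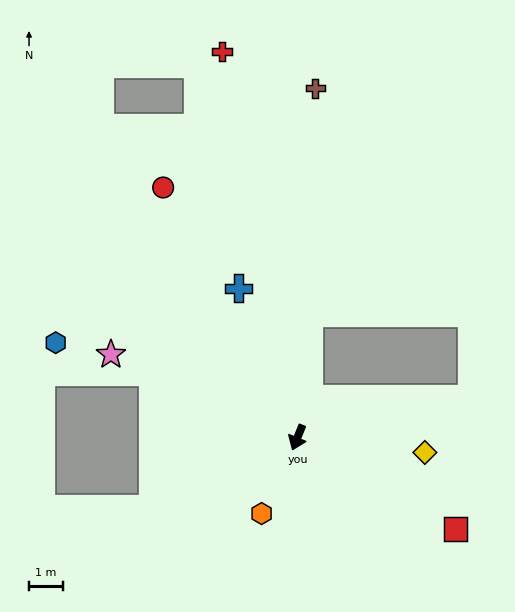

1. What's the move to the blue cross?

turn right 136°, forward 4.8 m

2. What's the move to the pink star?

turn right 92°, forward 6.1 m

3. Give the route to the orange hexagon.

turn right 3°, forward 2.5 m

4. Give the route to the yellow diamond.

turn left 105°, forward 3.8 m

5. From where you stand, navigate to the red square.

turn left 82°, forward 5.5 m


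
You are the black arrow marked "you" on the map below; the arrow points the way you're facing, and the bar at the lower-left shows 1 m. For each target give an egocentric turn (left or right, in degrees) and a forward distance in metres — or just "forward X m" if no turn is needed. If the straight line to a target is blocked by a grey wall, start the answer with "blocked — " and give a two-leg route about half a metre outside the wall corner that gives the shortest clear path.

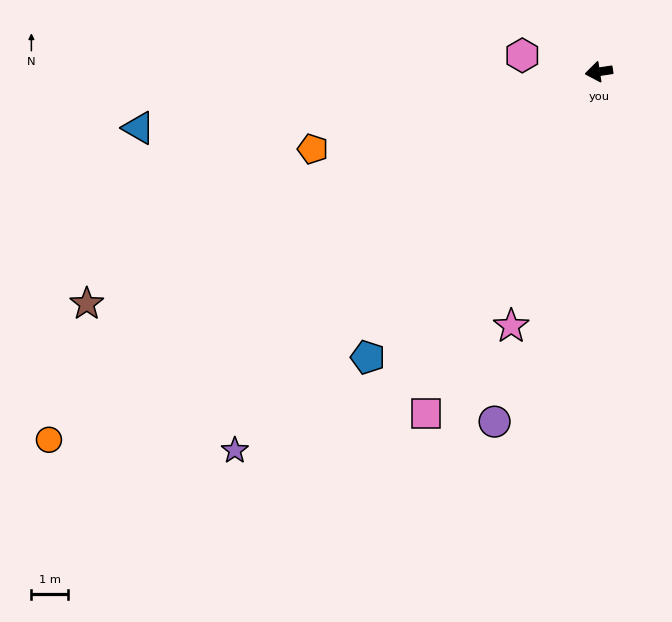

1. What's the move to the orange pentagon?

turn left 7°, forward 8.0 m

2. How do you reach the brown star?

turn left 16°, forward 15.2 m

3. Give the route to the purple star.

turn left 38°, forward 14.2 m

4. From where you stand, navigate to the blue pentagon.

turn left 42°, forward 9.9 m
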